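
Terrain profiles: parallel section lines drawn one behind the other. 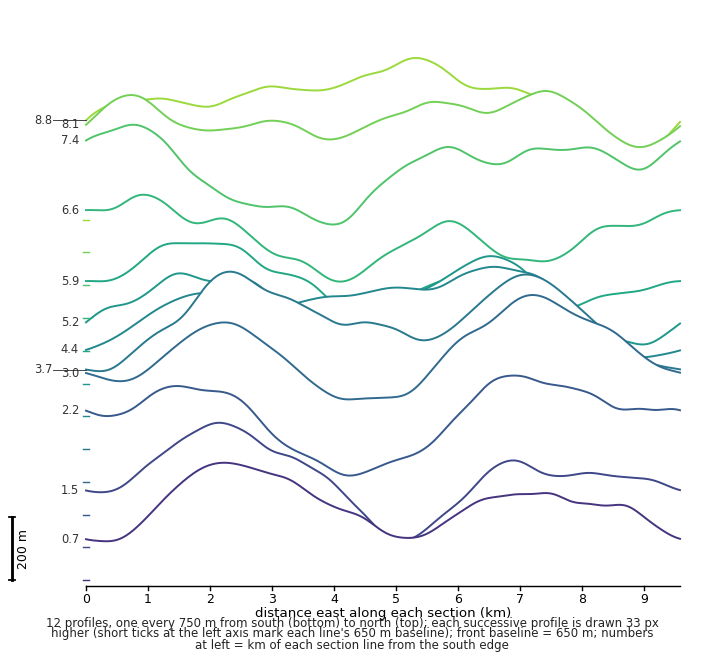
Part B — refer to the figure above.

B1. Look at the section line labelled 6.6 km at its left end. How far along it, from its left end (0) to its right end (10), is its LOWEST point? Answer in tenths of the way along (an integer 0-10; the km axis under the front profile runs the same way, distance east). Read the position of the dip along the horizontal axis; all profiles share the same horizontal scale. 4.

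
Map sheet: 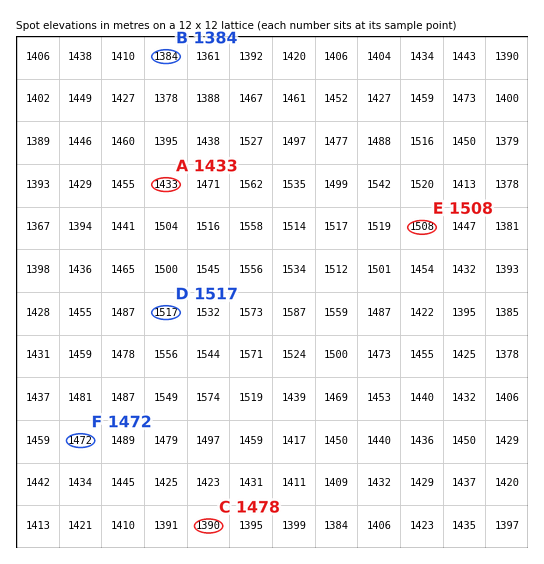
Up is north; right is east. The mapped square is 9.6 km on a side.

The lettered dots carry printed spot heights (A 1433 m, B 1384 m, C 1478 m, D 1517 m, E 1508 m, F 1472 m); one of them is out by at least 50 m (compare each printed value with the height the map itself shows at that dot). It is C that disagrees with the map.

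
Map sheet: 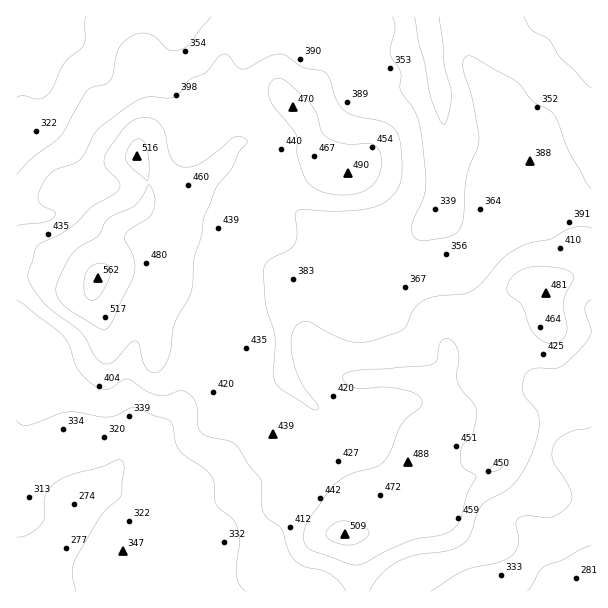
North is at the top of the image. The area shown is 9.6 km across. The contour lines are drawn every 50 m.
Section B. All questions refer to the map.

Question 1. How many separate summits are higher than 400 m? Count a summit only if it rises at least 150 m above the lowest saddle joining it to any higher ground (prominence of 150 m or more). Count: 1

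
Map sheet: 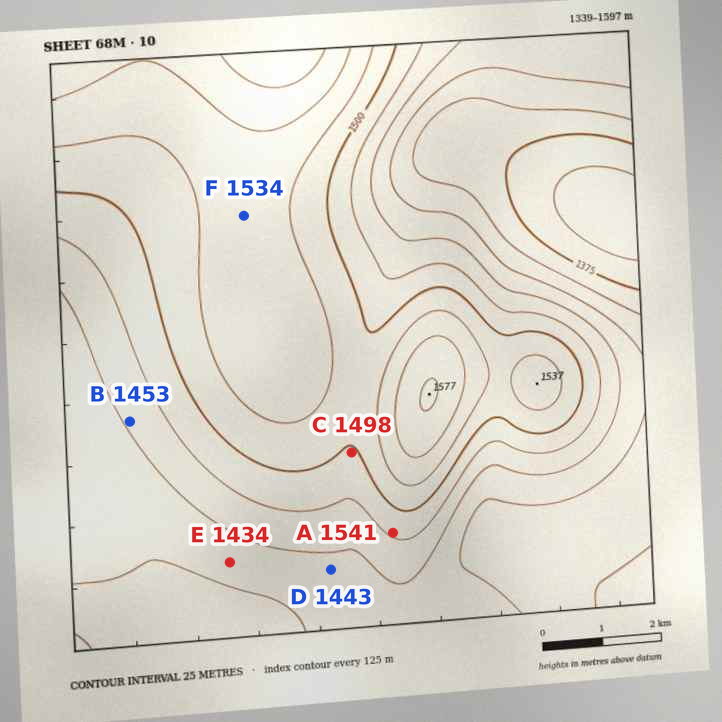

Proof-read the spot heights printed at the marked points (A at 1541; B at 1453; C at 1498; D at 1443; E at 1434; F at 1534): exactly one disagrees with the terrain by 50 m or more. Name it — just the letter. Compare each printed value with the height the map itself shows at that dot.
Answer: A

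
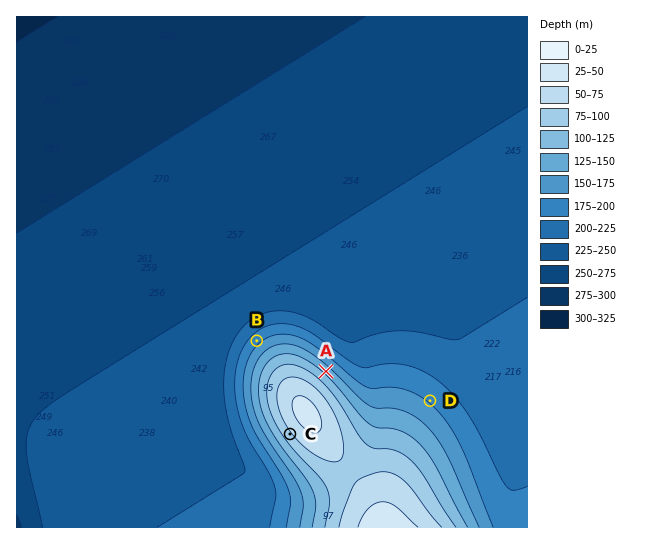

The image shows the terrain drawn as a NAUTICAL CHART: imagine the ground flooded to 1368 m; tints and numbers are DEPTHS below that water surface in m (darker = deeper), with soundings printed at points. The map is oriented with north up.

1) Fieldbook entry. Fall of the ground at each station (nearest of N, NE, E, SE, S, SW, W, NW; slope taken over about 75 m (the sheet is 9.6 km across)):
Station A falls NE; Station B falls NW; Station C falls SW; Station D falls NE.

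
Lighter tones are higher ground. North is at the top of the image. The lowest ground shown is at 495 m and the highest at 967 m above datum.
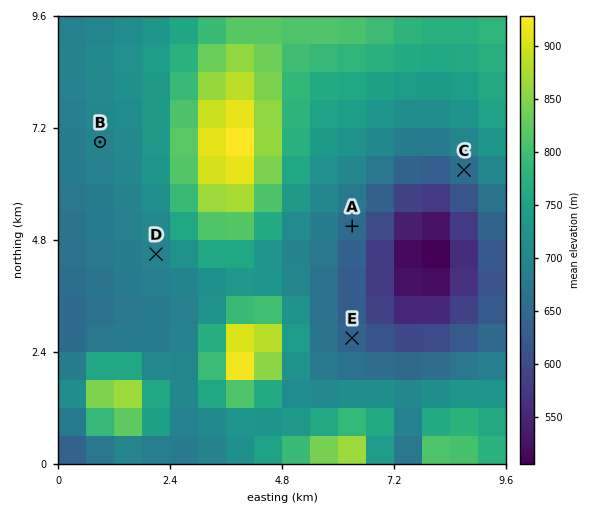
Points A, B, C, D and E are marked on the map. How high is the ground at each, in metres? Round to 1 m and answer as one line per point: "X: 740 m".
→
A: 655 m
B: 696 m
C: 659 m
D: 692 m
E: 640 m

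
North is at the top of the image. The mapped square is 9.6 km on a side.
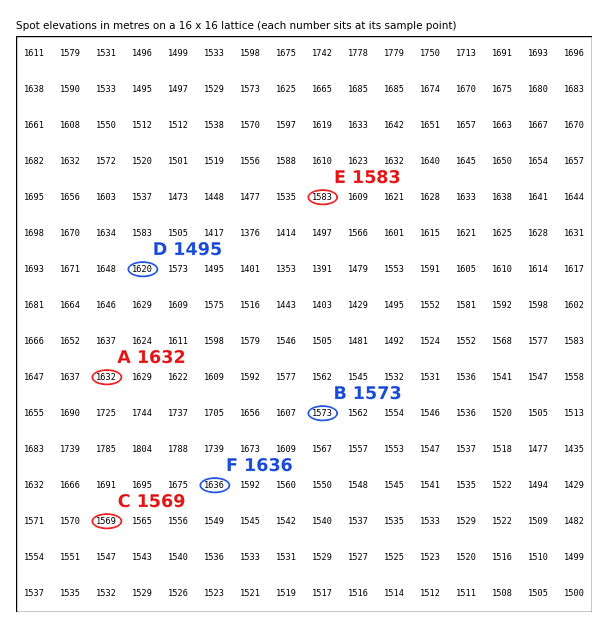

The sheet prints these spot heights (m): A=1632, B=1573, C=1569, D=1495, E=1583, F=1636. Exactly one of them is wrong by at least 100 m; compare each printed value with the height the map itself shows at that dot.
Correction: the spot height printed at D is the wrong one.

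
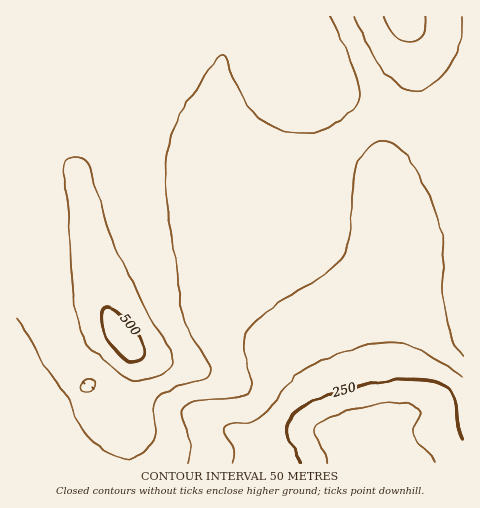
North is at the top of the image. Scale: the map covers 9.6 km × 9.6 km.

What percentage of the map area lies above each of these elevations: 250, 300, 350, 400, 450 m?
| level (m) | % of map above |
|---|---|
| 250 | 94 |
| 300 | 89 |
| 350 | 71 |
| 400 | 40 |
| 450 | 6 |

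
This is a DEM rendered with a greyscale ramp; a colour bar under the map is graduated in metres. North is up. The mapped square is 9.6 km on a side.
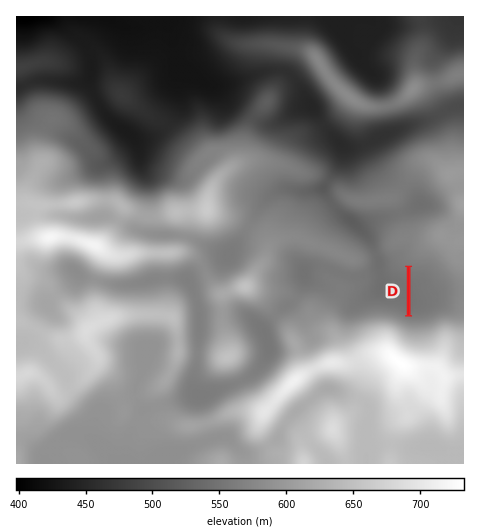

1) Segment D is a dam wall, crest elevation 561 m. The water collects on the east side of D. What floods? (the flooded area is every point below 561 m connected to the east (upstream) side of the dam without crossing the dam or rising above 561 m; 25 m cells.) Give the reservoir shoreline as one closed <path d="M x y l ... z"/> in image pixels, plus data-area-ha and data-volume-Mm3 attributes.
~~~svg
<path d="M413 268l-3 1 0 46 11 1 14-6 6-5 1-15-8-12-8-8-13-2z" data-area-ha="56" data-volume-Mm3="2.63"/>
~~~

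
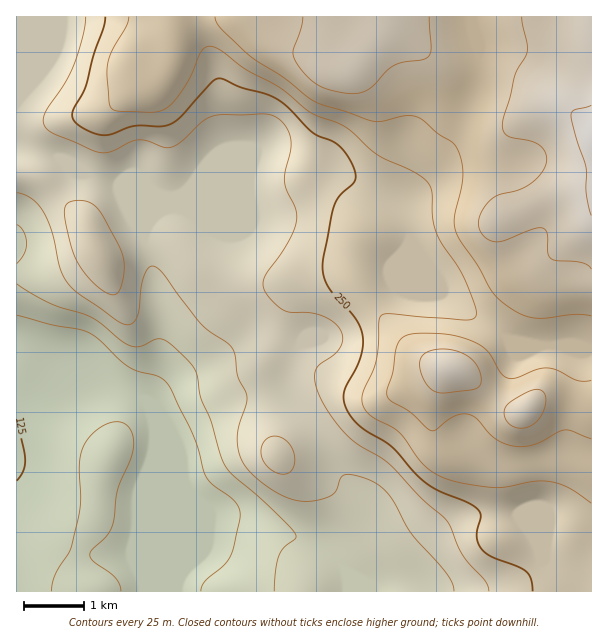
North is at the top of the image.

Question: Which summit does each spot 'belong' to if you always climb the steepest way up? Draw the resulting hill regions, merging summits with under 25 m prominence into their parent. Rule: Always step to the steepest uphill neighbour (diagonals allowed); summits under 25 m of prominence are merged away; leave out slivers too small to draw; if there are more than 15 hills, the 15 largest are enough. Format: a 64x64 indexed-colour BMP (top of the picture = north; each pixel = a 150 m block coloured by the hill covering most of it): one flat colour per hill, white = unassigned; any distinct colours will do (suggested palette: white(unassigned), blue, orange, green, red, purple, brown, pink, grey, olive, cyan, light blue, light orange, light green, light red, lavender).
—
<image width="64" height="64" href="data:image/bmp;base64,Qk12CAAAAAAAAHYAAAAoAAAAQAAAAEAAAAABAAQAAAAAAAAIAAATCwAAEwsAABAAAAAAAAAA////ALR3HwAOf/8ALKAsACgn1gC9Z5QAS1aMAMJ34wB/f38AIr28AM++FwDox64AeLv/AIrfmACWmP8A1bDFABERERERERERERERERERERERERESEREREREREREREREiERERERERERERERERERERERERESIiIREREREREREREiIRERERERERERERERERERERERESIiIhEREREREREREiIhERERERERERERERERERERERESIiIiIREREREREREiIiERERERERERERERERERERERERIiIiIhEREREREREiIiIRERERERERERERERERERERERESIiIiIRERERERESIiIhEREREREREREREREREREREREREiIiIiIRERERESIiIiERERERERERERERERERERERERERIiIiIiERERERIiIiIRERERERERERERERERERERERERESIiIiIiIRERIiIiIhERERERERERERERERERERERERERIiIiIiIiIiIiIiIiERERERERERERERERERERERERERIiIiIiIiIiIiIiIiIRERERERERERERERERERERERERIiIiIiIiIiIiIiIiIhERERERERERERERERERERERERIiIiIiIiIiIiIiIiIiERERERERERERERERERERERERIiIiIiIiIiIiIiIiIiIRERERERERERERERERERERERIiIiIiIiIiIiIiIiIiIhEREREREREREREREREREREREiIiIiIiIiIiIiIiIiIiEREREREREREREREREREREREiIiIiIiIiIiIiIiIiIiIREREREREREREREREREREREiIiIiIiIiIiIiIiIiIiIhEREREREREREhERERERERESIiIiIiIiIiIiIiIiIiIiEREREREREREiIhERERERESIiIiIiIiIiIiIiIiIiIiIREREREREREiIiIhERERESIiIiIiIiIiIiIiIiIiIiIjEREREREREiIiIiIhERESIiIiIiIiIiIiIiIiIiIiIiMxERERERMzIiIiIiIiIiIiIiIiIiIiIiIiIiIiIiIiIzMREREzMzMiIiIiIiIiIiIiIiIiIiIiIiIiIiIiIiIjMzERMzMzMyIiIiIiIiIiIiIiIiIiIiIiIiIiIiIiIiMzMzMzMzMzMiIiIiIiIiIiIiIiIiIiIiIiIiIiIiIiIzMzMzMzMzMyIiIiIiIiIiIiIiIiIiIiIiIiIiIiIiIjMzMzMzMzMzIiIiIiIiIiIiIiIiIiIiIiIiIiIhERERMzMzMzMzMzMiIiIiIiIiIiIiIiIiIiIiIiIiEREREREzMzMzMzMzMyIiIiIiIiIiIiIiIiIiIiIiIiERERERETMzMzMzMzMzIiIiIiIiIiIiIiIiIiIiIiIhERERERERMzMzMzMzMzMiIiIiIiIiIiIiIiIiIiIiIhEREREREREzMzMzMzMzMyIiIiIiIiIiIiIiIiIiIiIRERERERERETMzMzMzMzMyIiIiIiIiIiIiIiIiIiIiIRERERERERERMzMzMzMzMzIiIiIiIiIiIiIiIiIiIiIhEREREREREREzMzMzMzMzMiIiIiIiIiIiIiIiIiIiIhERERERERERETMzMzMzMzMyIiIiIiIiIiIiIiIiESIiERERERERERERMzMzMzMzMzIiIiIiIiIiIiIiIREREiEREREREREREREzMzMzMzMzMiIiIiIiIiIiIRERERERERERERERERERETMzMzMzMzMiIiIiIiIiIiERERERERERERERERERERERMzMzMzMzMxIiIiIiIiIREREREREREREREREREREREREzMzMzMzMxEiIiIiIhERERERERERERERERERERERERETMzMzMzMzEREhERERERERERERERERERERERERERERERMzMzMzMzEREREREREREREREREREREREREREREREREREzMzMzMzMRERERERERERERERERERERERERERERERERETMzMzMzMRERERERERERERERERERERERERERERERERERMzMzMxEREREREREREREREREREREREREREREREREREREzMzMRERERERERERERERERERERERERERERERERERERETMzERERERERERERERERERERERERERERERERERERERERERERERERERERERERERERERERERERERERERERERERERERERERERERERERERERERERERERERERERERERERERERERERERERERERERERERERERERERERERERERERERERERERERERERERERERERERERERERERERERERERERERERERERERERERERERERERERERERERERERERERERERERERERERERERERERERERERERERERERERERERERERERERERERERERERERERERERERERERERERERERERERERERERERERERERERERERERERERERERERERERERERERERERERERERERERERERERERERERERERERERERERERERERERERERERERERERERERERERERERERERERERERERERERERERERERERERERERERERERERERERERERERERERERERERERERERERERERERERERERERERERERERERERERERERERERERERERERERERERERERERERERERERERERERERERERERERERERERERERERERERERERERERERERERERERERERERERERERERERERERERERERERERERERERERERERERERERERERERERERERER"/>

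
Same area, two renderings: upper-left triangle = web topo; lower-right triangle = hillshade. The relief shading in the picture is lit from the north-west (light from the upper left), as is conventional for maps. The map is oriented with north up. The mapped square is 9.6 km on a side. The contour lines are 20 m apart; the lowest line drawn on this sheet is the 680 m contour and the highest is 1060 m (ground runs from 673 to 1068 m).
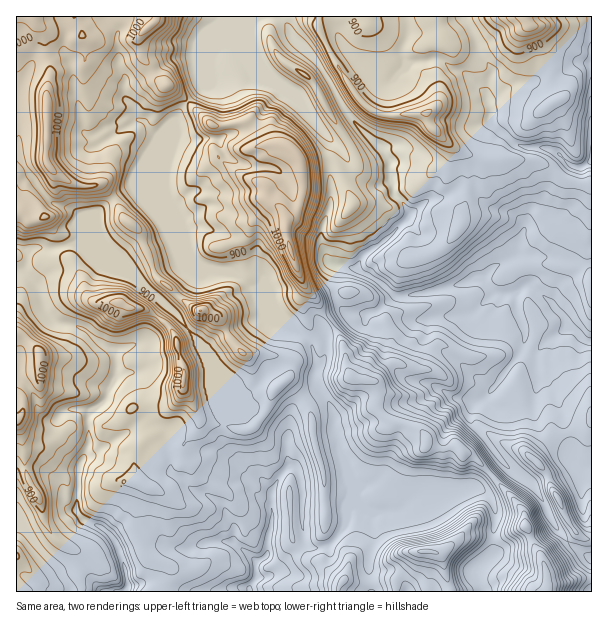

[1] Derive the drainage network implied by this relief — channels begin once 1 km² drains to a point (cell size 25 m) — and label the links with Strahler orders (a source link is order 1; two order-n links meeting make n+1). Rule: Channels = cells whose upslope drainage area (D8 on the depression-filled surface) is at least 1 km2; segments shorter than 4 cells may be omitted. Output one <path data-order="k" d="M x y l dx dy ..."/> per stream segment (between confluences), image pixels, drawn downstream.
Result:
<path data-order="1" d="M476 572l0 6 6 10 0 3"/><path data-order="1" d="M60 570l0 3 9 12 2 6"/><path data-order="3" d="M255 567l0 3 2 2 0 7-6 6 0 6"/><path data-order="1" d="M204 543l5 0 1-1 21 0 3 1"/><path data-order="2" d="M234 543l5 5 6 3 9 9 1 0 0 7"/><path data-order="2" d="M342 524l0 4-3 6-3 3 0 2-6 6-1 0-2 3-16 0-6-6 0-3-2-2 0-9-1-1 0-29 1-1 0-5-1-1 0-8-2-1 0-5-1-1-2-6-1-2-9 0-9 11-5 9 0 3-1 1"/><path data-order="2" d="M272 492l0 35-3 6 0 7-2 2 0 13-1 0-5 5-3 0 0 3-3 4"/><path data-order="1" d="M458 491l-12 1-2 2-19 0-2 1-4 0-8 6-1 0-9 9-11 0-1 2-8 0-1-2-6 0-2-1-18 0-7 7-2 5-3 3"/><path data-order="1" d="M176 476l4 1 14 14 9 1 6 3 3 3 4 2 9 9 0 3 3 6 6 7 0 18"/><path data-order="1" d="M513 471l-13-12 0-1-11-12-3-6-15-17-1-3 0-6 1-1 2-8 3-3"/><path data-order="2" d="M89 417l-2 2 0 3 2 1 0 21-2 2-1 7-5 8-1 12-2 1 0 17-1 1 0 20 9 9 18 7 12 14 3 6 0 3 1 1 3 12 2 2 0 6 1 1 0 6 2 2 0 10"/><path data-order="1" d="M74 410l3-2 12 2 0 7"/><path data-order="2" d="M476 402l6-3 3 0 0-1 6-6 0-2 7-7 0-2 12-15 0-1 9-9 3-6 0-5 3-6 0-9-1-1-2-8-4-7 0-5-2-1 0-12 5-6"/><path data-order="1" d="M224 399l0 26-2 1 0 14 50 49 0 3"/><path data-order="1" d="M453 398l12 0 8 4 3 0"/><path data-order="1" d="M537 366l0-13 2-3 13-14 5-1 3-3 3-2 7 0 2 2 3 0 7 7 3 0"/><path data-order="3" d="M585 339l3 3 3 0"/><path data-order="2" d="M287 318l24 24 1 3 0 5 2 1 0 5 1 1 0 15-1 2 0 7 13 18 6 12 0 5 2 1 0 15 1 2 2 7 3 3 0 3 7 14 0 31-6 12 0 20"/><path data-order="1" d="M368 314l1-2 6 0 3-1 15-15 3 0"/><path data-order="1" d="M474 312l20-19 1 0"/><path data-order="1" d="M276 299l2 6 4 4 5 9"/><path data-order="2" d="M396 296l14 0 1-2 9 0 2-1 6 0 1-2 5 0 1-1 5 0 1-2 5 0 1-1 11-2 1-1 3 0 6-3 12 0 6 3"/><path data-order="2" d="M495 293l5 0 1 1 8 0 1-1 5 0 6-3"/><path data-order="3" d="M521 290l4-5 3 2 5 0 15 13 1 0 3 3 0 2 12 12 0 1 21 21"/><path data-order="2" d="M486 284l9 9"/><path data-order="2" d="M359 269l4 4 6 2 5 4 9 5 10 10 3 2"/><path data-order="2" d="M71 245l-12 1-2 2-6 0-1 1-6 0-2-1-10 0-5 6 0 7-3 6 0 5 2 3 12 12 1 6 2 1 0 5 1 1 2 8 6 7 0 2 6 6 4 0 2 1 9 0 1 2 8 1 6 3 10 11 15 7 5 5 0 24-3 6-5 4 0 8-3 6-16 16"/><path data-order="1" d="M92 245l-21 0"/><path data-order="1" d="M321 243l3 6 2 8 4 6 3 1 5 0 1 2 18 1 2 2"/><path data-order="1" d="M524 230l-2 6-1 1 0 5-2 1 0 9-6 6-18 8-10 10 0 5 1 3"/><path data-order="2" d="M170 156l0 35 1 1 0 5 5 9 4 4 6 12 0 5 3 4 0 6 2 2 0 4 1 2 0 6 2 3 12 12 7 3 5 4 6 3 6 0 1 2 6 0 2 1 3 0 7 8 6 3 5 4 4 2 23 22"/><path data-order="1" d="M18 140l0 3 3 4 0 8 2 1 1 9 3 6 5 5 0 1 3 3 3 6 4 5 0 1 12 12 3 0 6 3 5 0 3 2 7 7 0 21-7 8"/><path data-order="1" d="M218 138l-21 0-2 2-16 0-6 6-3 6 0 4"/><path data-order="2" d="M140 120l3 0 13 15 0 2 5 4 3 8 6 7"/><path data-order="1" d="M80 114l3 6 0 11 4 4 6 0 6-3 5-4 9-2 10-9 11 0 6 3"/><path data-order="2" d="M488 98l0 4 3 6 0 15 7 8 3 0 14 13 3 0 6 3 21 0 1 2 3 0 9 4 12 12 3 2 11 0 4-5 3 0"/><path data-order="1" d="M125 96l0 2 9 9 0 6 6 7"/><path data-order="1" d="M591 87l0 75"/><path data-order="1" d="M287 86l-20-20-3-7-4-5-5-9 0-19 2-3"/><path data-order="1" d="M389 83l1 0 6-6 2 0 4-5 2 0 10-10 11 0 6-3 7 0 6 3 8 7 9 2 27 27"/><path data-order="1" d="M488 83l0 15"/><path data-order="1" d="M218 53l4-5 11-4 4-5 5-1 15-15"/><path data-order="2" d="M257 23l7-6"/><path data-order="1" d="M260 17l4 0"/><path data-order="2" d="M264 17l15 0 9 9 2 6 1 1 0 5 30 30 0 1 6 8 2 4 3 3 9 20 3 3 3 6 4 4 0 2 26 25 1 0 0 2 6 6 0 1 5 6 0 5 1 1-1 2 0 3 1 1 0 12 3 3 0 6 9 9 3 6 5 5 0 4-23 23-1 0-8 7-4 2-12 9-3 6 0 6"/>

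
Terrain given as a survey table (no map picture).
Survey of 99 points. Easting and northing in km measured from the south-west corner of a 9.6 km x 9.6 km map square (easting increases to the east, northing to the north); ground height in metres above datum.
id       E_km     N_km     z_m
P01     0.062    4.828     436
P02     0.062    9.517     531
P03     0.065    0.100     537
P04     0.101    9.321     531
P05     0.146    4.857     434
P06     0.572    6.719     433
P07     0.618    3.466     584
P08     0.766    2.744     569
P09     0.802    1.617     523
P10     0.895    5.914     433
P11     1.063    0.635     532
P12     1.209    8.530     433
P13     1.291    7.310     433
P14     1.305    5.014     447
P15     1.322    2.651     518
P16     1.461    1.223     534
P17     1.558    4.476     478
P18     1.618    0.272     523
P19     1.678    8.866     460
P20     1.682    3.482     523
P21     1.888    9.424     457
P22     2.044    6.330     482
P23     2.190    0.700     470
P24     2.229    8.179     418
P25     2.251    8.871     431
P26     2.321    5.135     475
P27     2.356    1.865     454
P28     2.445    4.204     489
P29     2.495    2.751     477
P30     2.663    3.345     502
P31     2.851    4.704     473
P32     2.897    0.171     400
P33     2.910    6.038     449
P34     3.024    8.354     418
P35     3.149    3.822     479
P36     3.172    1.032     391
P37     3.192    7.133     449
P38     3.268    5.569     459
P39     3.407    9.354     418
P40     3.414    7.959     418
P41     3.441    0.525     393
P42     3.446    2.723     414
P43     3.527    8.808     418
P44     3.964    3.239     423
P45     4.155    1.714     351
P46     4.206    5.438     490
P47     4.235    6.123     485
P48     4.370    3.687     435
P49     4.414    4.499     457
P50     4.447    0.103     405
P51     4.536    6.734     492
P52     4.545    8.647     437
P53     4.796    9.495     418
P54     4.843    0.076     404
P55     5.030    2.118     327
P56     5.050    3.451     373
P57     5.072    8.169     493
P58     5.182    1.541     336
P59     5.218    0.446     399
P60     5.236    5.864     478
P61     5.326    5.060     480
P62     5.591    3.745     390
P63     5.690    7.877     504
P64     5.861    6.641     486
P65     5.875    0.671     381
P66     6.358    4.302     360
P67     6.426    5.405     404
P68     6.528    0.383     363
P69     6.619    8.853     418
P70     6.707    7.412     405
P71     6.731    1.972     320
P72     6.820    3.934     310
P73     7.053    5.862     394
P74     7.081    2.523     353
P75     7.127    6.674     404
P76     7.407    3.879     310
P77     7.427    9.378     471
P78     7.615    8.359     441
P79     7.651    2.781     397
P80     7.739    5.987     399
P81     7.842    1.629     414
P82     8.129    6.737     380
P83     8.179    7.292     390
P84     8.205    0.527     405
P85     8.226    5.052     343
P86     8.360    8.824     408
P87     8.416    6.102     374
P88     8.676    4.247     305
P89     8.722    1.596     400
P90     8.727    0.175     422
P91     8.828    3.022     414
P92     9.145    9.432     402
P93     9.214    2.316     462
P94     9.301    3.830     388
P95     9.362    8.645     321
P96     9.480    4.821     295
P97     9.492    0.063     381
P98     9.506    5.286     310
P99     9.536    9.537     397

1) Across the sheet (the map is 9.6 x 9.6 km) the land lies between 285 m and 590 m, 425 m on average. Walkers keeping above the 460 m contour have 25.9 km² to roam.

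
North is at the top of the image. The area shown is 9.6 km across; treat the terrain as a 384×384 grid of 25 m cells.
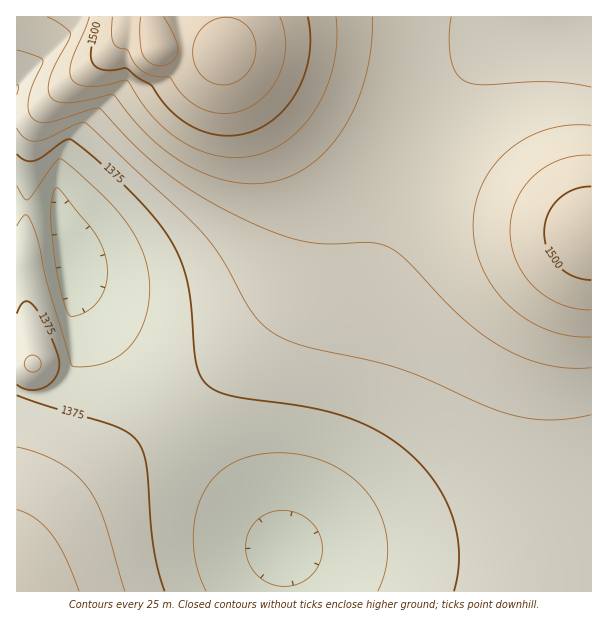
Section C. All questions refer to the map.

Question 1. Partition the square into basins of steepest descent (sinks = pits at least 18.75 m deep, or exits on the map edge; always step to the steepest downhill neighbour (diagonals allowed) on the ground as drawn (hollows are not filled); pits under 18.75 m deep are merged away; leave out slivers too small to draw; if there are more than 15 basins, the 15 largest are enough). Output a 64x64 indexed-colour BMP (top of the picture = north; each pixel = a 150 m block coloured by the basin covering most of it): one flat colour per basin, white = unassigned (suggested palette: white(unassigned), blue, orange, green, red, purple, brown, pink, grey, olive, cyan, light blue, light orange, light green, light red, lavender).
<image width="64" height="64" href="data:image/bmp;base64,Qk12CAAAAAAAAHYAAAAoAAAAQAAAAEAAAAABAAQAAAAAAAAIAAATCwAAEwsAABAAAAAAAAAA////ALR3HwAOf/8ALKAsACgn1gC9Z5QAS1aMAMJ34wB/f38AIr28AM++FwDox64AeLv/AIrfmACWmP8A1bDFABERERERERERERERERERERERERERERERERERERERIiIiEREREREREREREREREREREREREREREREREREREREiIiIRERERERERERERERERERERERERERERERERERERESIiIhERERERERERERERERERERERERERERERERERERERIiIiEREREREREREREREREREREREREREREREREREREREiIiIhERERERERERERERERERERERERERERERERERERESIiIiIREREREREREREREREREREREREREREREREREREREiIiIiERERERERERERERERERERERERERERERERERERESIiIiIhERERERERERERERERERERERERERERERERERERIiIiIiIREREREREREREREREREREREREREREREREREREiIiIiIiEREREREREREREREREREREREREREREREREREiIiIiIiIhERERERERERERERERERERERERERERERERESIiIiIiIiIRERERERERERERERERERERERERERERERERIiIiIiIiIiEREREREREREREREREREREREREREREREREiIiIiIiIiIiERERERERERERERERERERERERERERERESIiIiIiIiIiIhERERERERERERERERERERERERERERERIiIiIiIiIiIiIREREREREREREREREREREREREREREREiIiIiIiIiIiIiERERERERERERERERERERERERERERESIiIiIiIiIiIiIhERERERERERERERERERERERERERERIiIiIiIiIiIiIiIhEREREREREREREREREREREREREREiIiIiIiIiIiIiIiIRERERERERERERERERERERERERESIiIiIiIiIiIiIiIiEREREREREREREREREREREREREREiIiIiIiIiIiIiIiIhERERERERERERERERERERERERESIiIiIiIiIiIiIiIiIRERERERERERERERERERERERERIiIiIiIiIiIiIiIiIiEREREREREREREREREREREREREiIiIiIiIiIiIiIiIiIhERERERERERERERERERERERESIiIiIiIiIiIiIiIiIiIhERERERERERERERERERERERIiIiIiIiIiIiIiIiIiIiIRERERERERERERERERERERESIiIiIiIiIiIiIiIiIiIhERERERERERERERERERERERIiIiIiIiIiIiIiIiIiIiIREREREREREREREREREREREiIiIiIiIiIiIiIiIiIiIiERERERERERERERERERERERIiIiIiIiIiIiIiIiIiIiIhEREREREREREREREREREREiIiIiIiIiIiIiIiIiIiIiIRERERERERERERERERERESIiIiIiIiIiIiIiIiIiIiIiEREREREREREREREREREREiIiIiIiIiIiIiIiIiIiIiIRERERERERERERERERERESIiIiIiIiIiIiIiIiIiIiIiERERERERERERERERERERIiIiIiIiIiIiIiIiIiIiIiIRERERERERERERERERERESIiIiIiIiIiIiIiIiIiIiIhERERERERERERERERERERIiIiIiIiIiIiIiIiIiIiIiIRERERERERERERERERERESIiIiIiIiIiIiIiIiIiIiIhERERERERERERERERERERIiIiIiIiIiIiIiIiIiIiIiERERERERERERERERERETMiIiIiIiIiIiIiIiIiIiIiIREREREREREREREREREzMyIiIiIiIiIiIiIiIiIiIiIhERERERERERERERETMzMzIiIiIiIiIiIiIiIiIiIiIhEREREREREREREREzMzMzMiIiIiIiIiIiIiIiIiIiIiERERERERERERETMzMzMzMyIiIiIiIiIiIiIiIiIiIiEREREREREREREzMzMzMzMzIiIiIiIiIiIiIiIiIiIiIRERERERERERMzMzMzMzMzMiIiIiIiIiIiIiIiIiIiIREREREREREzMzMzMzMzMzMyIiIiIiIiIiIiIiIiIiIhERERERERMzMzMzMzMzMzMzIiIiIiIiIiIiIiIiIiIhERERERETMzMzMzMzMzMzMzMiIiIiIiIiIiIiIiIiIiERERERETMzMzMzMzMzMzMzMyIiIiIiIiIiIiIiIiIiEREREREzMzMzMzMzMzMzMzMzIiIiIiIiIiIiIiIiIiERERERMzMzMzMzMzMzMzMzMzMiIiIiIiIiIiIiIiIiIRERETMzMzMzMzMzMzMzMzMzMyIiIiIiIiIiIiIiIiIRERETMzMzMzMzMzMzMzMzMzMzIiIiIiIiIiIiIiIiIhEREzMzMzMzMzMzMzMzMzMzMzMiIiIiIiIiIiIiIiIhERMzMzMzMzMzMzMzMzMzMzMzMyIiIiIiIiIiIiIiIhETMzMzMzMzMzMzMzMzMzMzMzMzIiIiIiIiIiIiIiIiETMzMzMzMzMzMzMzMzMzMzMzMzMiIiIiIiIiIiIiIiEzMzMzMzMzMzMzMzMzMzMzMzMzMyIiIiIiIiIiIiIiIzMzMzMzMzMzMzMzMzMzMzMzMzMzIiIiIiIiIiIiIiIjMzMzMzMzMzMzMzMzMzMzMzMzMzMiIiIiIiIiIiIiIiMzMzMzMzMzMzMzMzMzMzMzMzMzMyIiIiIiIiIiIiIiIzMzMzMzMzMzMzMzMzMzMzMzMzMz"/>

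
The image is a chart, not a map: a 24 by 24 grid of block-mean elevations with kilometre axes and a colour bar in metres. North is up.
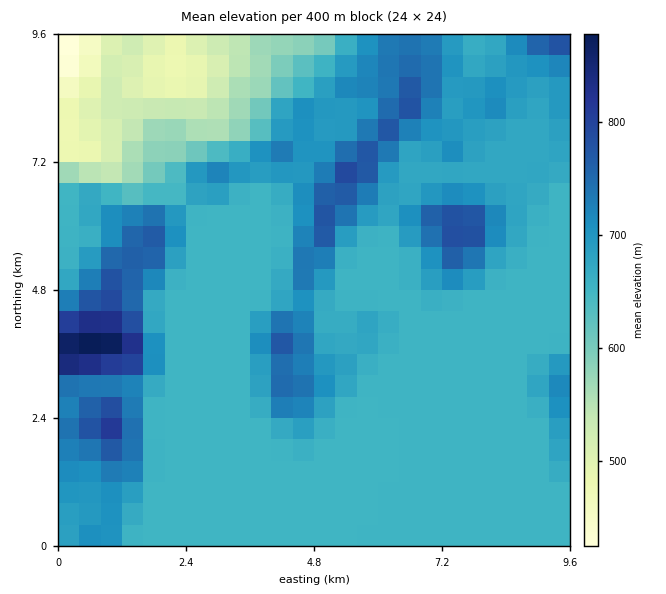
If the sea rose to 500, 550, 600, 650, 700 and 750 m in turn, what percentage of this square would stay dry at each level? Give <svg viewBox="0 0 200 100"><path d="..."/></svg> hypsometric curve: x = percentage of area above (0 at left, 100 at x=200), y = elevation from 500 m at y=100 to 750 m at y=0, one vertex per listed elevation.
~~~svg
<svg viewBox="0 0 200 100"><path d="M193 100l-7-20-8-20-4-20-125-20-30-20"/></svg>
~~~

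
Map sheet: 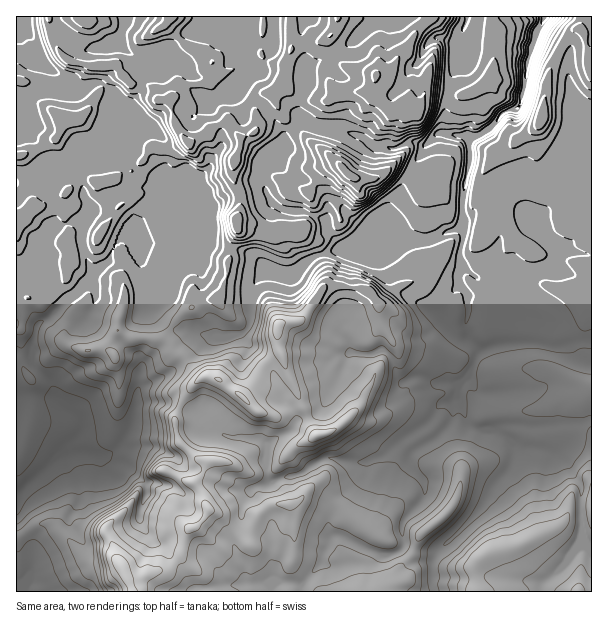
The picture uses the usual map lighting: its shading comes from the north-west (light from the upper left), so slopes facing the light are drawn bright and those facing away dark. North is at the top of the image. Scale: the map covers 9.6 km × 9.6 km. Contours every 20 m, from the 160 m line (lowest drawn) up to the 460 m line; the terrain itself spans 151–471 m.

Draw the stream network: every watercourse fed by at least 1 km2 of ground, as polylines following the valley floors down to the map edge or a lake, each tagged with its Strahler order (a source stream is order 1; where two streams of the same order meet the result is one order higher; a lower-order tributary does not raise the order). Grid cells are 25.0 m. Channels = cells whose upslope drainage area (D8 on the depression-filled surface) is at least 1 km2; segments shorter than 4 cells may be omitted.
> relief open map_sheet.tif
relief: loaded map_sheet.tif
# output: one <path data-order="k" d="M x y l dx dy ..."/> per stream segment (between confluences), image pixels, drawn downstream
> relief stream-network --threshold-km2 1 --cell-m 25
<path data-order="1" d="M243 584l21 0 2-2 28 0 2 2 7 0 5-5 0-1 13-14 2-3 0-6 3-6 3-3 0-4 1-3 3-3 8 0 25 13 3 0 9 5 17 0 3-2 6-6 0-9-2-1 0-12 6-8 0-1 12-12 0-2 5-6 0-10-3-6-12-14-2-9 2 0 0-3 3-3 24-13 12-12 3-6 0-18"/><path data-order="1" d="M561 564l9-9 0-1 11-15 0-54-9-11-2-6-15-15-6-1-1-2-5 0-1-1-18 0-5-3-4 0-8-8"/><path data-order="1" d="M450 540l27-27 0-1 6-6 2-5 3-3 4-10 17-18 3-6 0-5 1-1 0-12-6-6 0-2"/><path data-order="1" d="M140 518l1-12 5-9 0-14-20-19-6-2-1-1-6 0-3-3-8 0-6-3"/><path data-order="1" d="M270 483l2 0 3-3"/><path data-order="2" d="M275 480l3 0 6-3 6 0 1-1 9-2 3-1 6-6 18-9 5 0 1 1 9 0 2 2 10 0 2 1 10 0 5-3 12-3 9-9 1 0 5-4 1 0 6-6 5-2 3-3 10-6 11-10 4-9 3-3 8 0 3-3"/><path data-order="2" d="M96 455l-9-2-1-1-24 0"/><path data-order="3" d="M62 452l0 1-11 11-1 0-21 19-2 0-9 9-1 0"/><path data-order="2" d="M507 438l-3-3-7-3-3-3-17 0-6-3-4-4 0-3-2-2-3-12-3-4 0-6"/><path data-order="1" d="M221 434l6 3 4 0 2 1 16 0 2 2 9 0 3 1 4 6 0 27 5 6 3 0"/><path data-order="2" d="M452 401l7-6"/><path data-order="3" d="M459 395l0-5 2-3 10-12"/><path data-order="1" d="M138 393l-1 2 0 12-2 1-1 12-2 2 0 3-4 9-5 4-1 5-11 10-3 2-12 0"/><path data-order="1" d="M473 384l-3-3 1-6"/><path data-order="3" d="M471 375l0-4 2-3"/><path data-order="3" d="M473 368l0-3 6-12 0-5-2-1"/><path data-order="2" d="M353 353l3 0 1 1 30-1 3 3 3 6 3 12 8 7 3 0 9-4 6 0 12 6 19 0 2-2 6-1 12-12"/><path data-order="3" d="M477 347l-9-9 0-3-1-2 0-6-2-1 0-3 2-2 0-4 1-2 0-16-1-2 0-4-3-3 0-2-3-1 0-3"/><path data-order="1" d="M510 342l-4 0-2 2-7 0-2 1-3 0-6 3-6 0-3-1"/><path data-order="1" d="M236 333l7 0 6-6 0-3 2-1 0-30 1-2 2-6 13-13 9 0 2 1 4 0 3 2 6-3 11-11 9-4 3 0 1-2 6 0 6-3 12-1 6-3"/><path data-order="1" d="M450 297l11-13"/><path data-order="3" d="M461 284l0-21"/><path data-order="1" d="M29 276l-8 0-1-1-3 0"/><path data-order="3" d="M90 276l-4 6 0 2-11 10-6 3-22 23-9 4-2 3 0 5-1 1 0 5-2 1 0 9 2 2 0 16 1 3 15 15 2 3 0 6 4 5 0 1 12 12 8 3 4 6 0 11-1 3-18 18"/><path data-order="3" d="M461 263l0-17 3-6-2-16"/><path data-order="2" d="M557 252l0 3-5 9-3 3-9 2-1 1-14 0-1 2-6 0-3 3-2 7-3 3-7 0-2-1-15 0-7-6-5-2-6-6-1 0 0-1-6-6"/><path data-order="2" d="M114 248l-3 4-1 8-9 9-6 3-5 4"/><path data-order="2" d="M345 248l12-3 3-2 8-7 3 0 1-2 21 0 2 2 3 0 6 3 4 0 2 1 19 0 15-7 12-3 6-6"/><path data-order="1" d="M176 243l-56 0-6 5"/><path data-order="1" d="M117 237l-1 6-2 2 0 3"/><path data-order="1" d="M542 234l0 2 15 15 0 1"/><path data-order="3" d="M462 224l0-24 2-2 0-10 1-2 0-6 2-1 1-12 2-2 0-22 7-8"/><path data-order="2" d="M81 176l0 9 2 1 0 6 6 12 0 3-6 11 0 30 1 1 3 12 5 8 0 4-2 3"/><path data-order="1" d="M263 173l0 10 1 2 0 3 8 13 6 6 12 6 19 0 5 3 3 0 6 3 4 6 0 5 2 3 15 15 1 0"/><path data-order="1" d="M89 167l-6 6-2 3"/><path data-order="3" d="M477 135l3 0 5-4 1 0 5-5 1 0 5-4 0-2 6-7 6-3 6 0 6-6 0-5 1-1 0-5 2-1 0-5 1-1 2-23 1-1 0-3 3-6 0-6 5-9 0-6 6-8 1-3 0-4"/><path data-order="1" d="M587 135l-2 2 0 37-1 2 0 10-2 2 0 6-1 1 0 5-2 1 0 32-1 3-15 15-5 0-1 1"/><path data-order="1" d="M299 114l6 6 1 0 6 6 3 2 8 0 1 1 15 0 6 3 5 0 1 2 12 3 11 9 3 0 1 1 8-1 4 3 6 0 11-6 12 0 1 1 6 0 11-10 16 0 2 1 22 0"/><path data-order="1" d="M251 77l4-5 0-9-9-9 2-6 1-1 0-5 2-1 0-24"/><path data-order="1" d="M135 56l-6-3-3-3-4-2-2-3 0-12 5-7 0-9 1 0"/><path data-order="1" d="M459 39l2-1 0-5 4-7 2-9"/>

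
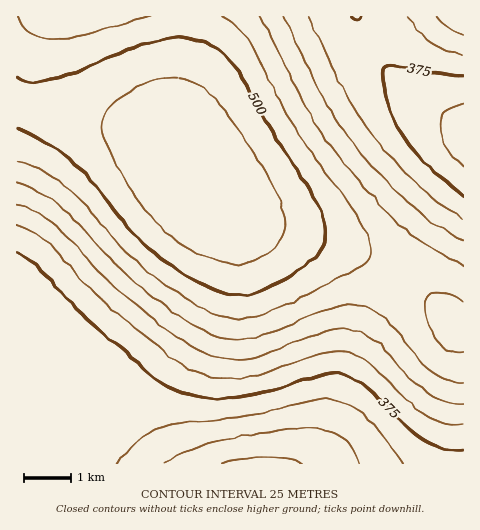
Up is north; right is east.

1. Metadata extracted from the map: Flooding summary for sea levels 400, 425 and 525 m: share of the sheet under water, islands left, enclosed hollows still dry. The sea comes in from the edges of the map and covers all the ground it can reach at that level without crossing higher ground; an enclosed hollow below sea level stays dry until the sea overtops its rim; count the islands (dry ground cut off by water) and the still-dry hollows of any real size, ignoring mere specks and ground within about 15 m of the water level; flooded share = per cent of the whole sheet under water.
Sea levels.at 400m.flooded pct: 35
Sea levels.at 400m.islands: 0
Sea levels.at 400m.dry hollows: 0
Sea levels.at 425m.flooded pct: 44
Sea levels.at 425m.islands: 0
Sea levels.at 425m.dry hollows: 0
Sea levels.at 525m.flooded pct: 89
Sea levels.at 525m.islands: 1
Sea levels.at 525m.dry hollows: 0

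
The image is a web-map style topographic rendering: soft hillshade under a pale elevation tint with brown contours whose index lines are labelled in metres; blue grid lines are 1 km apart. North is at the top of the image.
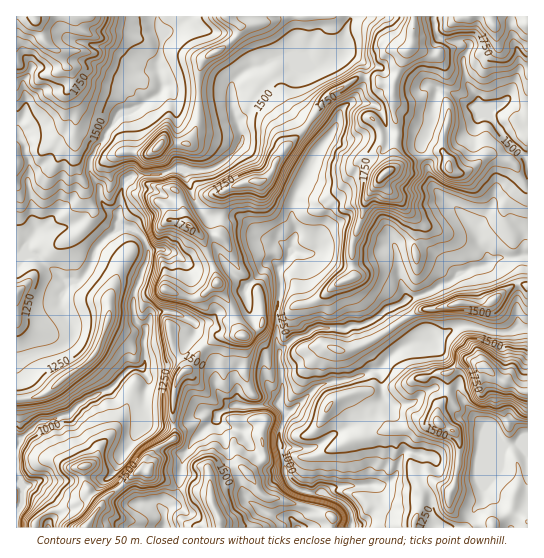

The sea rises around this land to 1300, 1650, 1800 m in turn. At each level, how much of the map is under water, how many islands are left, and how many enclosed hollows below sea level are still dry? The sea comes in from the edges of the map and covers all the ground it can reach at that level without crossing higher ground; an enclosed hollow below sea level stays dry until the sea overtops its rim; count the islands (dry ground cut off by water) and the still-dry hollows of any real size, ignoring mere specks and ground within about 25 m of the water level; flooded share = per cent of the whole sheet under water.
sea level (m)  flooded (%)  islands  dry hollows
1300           28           1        0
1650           85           4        0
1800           95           3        0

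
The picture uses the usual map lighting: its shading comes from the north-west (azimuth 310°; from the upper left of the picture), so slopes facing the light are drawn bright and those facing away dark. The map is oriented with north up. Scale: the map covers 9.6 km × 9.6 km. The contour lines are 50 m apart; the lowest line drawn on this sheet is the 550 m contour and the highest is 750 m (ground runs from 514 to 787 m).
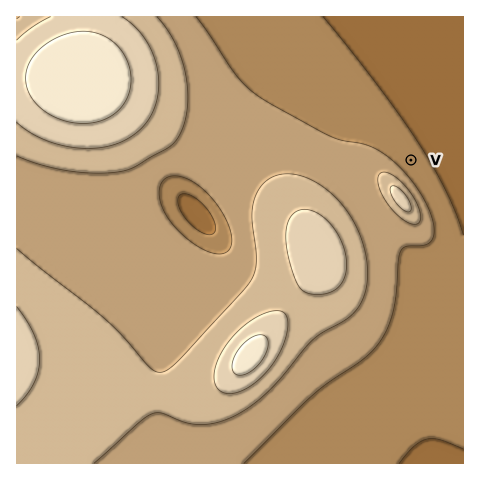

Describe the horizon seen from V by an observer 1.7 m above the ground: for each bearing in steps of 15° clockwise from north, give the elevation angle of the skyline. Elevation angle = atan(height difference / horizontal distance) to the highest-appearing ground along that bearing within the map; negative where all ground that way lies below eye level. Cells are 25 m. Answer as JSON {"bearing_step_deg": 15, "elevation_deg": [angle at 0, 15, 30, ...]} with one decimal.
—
{"bearing_step_deg": 15, "elevation_deg": [-0.8, -1.0, -1.3, -1.7, -1.9, -2.0, -2.0, -1.8, -1.5, -0.9, 0.3, 2.7, 7.7, 11.2, 11.4, 10.0, 8.2, 6.3, 4.4, 2.7, 1.3, 0.2, -0.3, -0.6]}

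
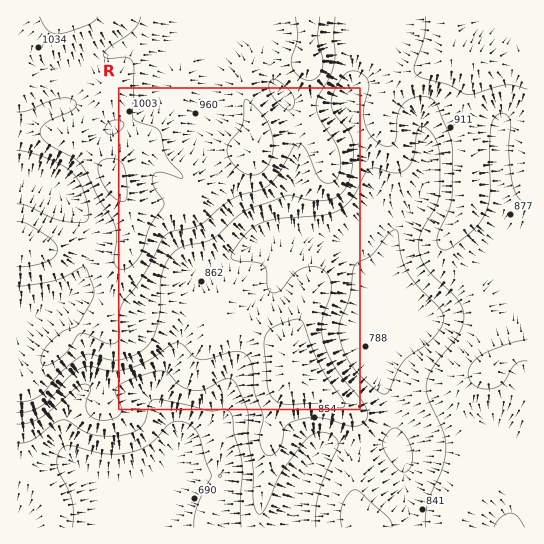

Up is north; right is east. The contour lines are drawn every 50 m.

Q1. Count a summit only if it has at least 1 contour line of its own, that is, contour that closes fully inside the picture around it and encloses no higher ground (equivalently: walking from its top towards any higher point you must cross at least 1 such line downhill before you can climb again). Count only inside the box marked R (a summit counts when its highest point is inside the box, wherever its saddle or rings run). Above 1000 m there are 1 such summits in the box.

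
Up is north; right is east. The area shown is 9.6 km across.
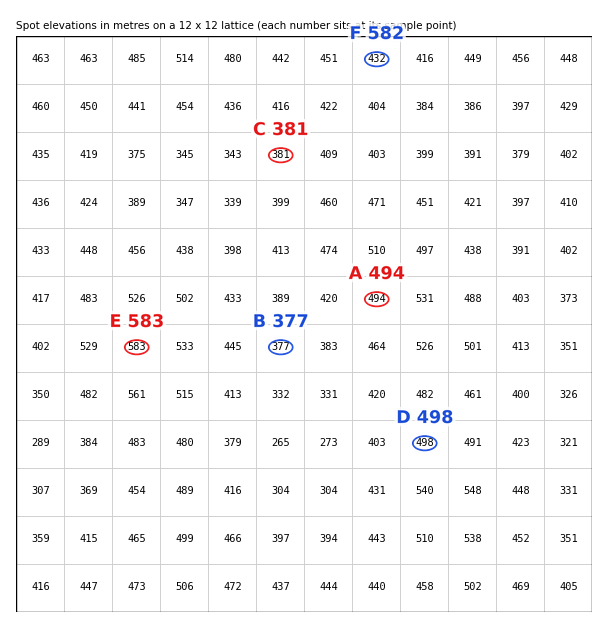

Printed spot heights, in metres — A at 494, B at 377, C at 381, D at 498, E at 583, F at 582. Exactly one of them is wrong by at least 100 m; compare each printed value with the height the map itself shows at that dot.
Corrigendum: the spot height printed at F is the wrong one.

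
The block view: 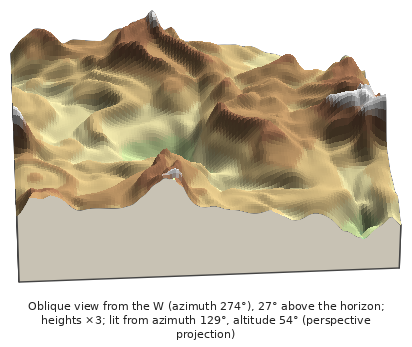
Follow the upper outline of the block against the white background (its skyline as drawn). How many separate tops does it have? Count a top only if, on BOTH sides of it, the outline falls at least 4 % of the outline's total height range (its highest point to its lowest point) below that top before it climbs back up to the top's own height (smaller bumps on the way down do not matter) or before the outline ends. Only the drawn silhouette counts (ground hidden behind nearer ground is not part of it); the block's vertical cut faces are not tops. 3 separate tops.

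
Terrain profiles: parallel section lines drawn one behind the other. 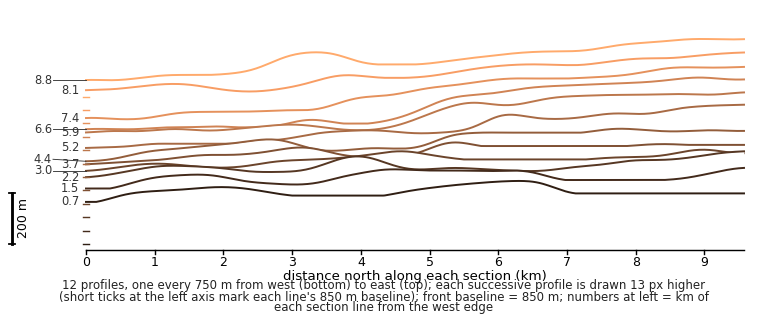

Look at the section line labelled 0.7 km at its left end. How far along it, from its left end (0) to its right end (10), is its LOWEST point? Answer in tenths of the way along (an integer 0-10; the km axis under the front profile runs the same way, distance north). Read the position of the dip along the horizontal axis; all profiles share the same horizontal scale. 0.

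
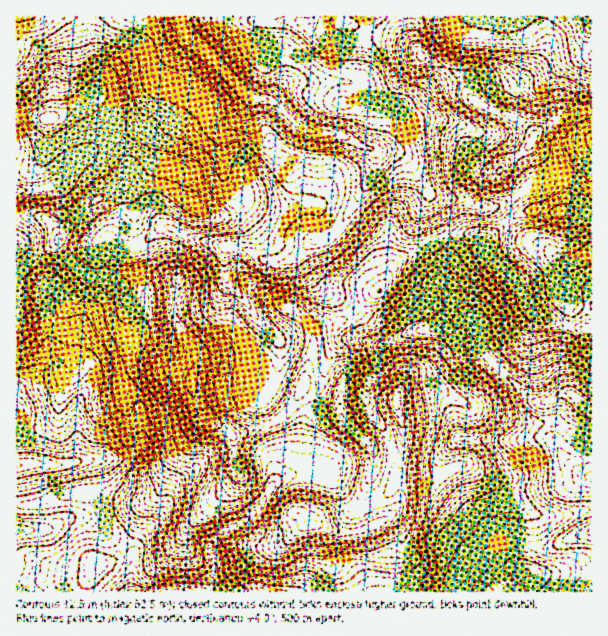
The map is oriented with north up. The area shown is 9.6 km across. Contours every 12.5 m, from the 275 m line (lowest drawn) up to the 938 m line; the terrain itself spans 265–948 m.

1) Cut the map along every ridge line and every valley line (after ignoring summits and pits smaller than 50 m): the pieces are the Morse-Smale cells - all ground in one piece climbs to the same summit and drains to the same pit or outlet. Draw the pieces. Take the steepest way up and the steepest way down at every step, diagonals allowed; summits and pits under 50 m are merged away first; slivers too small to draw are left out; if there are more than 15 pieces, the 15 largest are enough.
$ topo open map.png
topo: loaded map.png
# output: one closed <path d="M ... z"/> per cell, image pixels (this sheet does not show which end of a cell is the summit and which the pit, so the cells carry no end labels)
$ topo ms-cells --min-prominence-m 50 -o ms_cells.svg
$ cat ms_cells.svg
<path d="M368 16l-186 0-1 7 5 12 25 22-17 18-2 6-4 20-22 31-4 11-4 34-2 9 0 23 8 16-23 19-15 2-15-8-7 0-7 10 1 30 16 0 11 6 21-7 19 0 13 4-3 13 0 26 21 36 0 9-4 13 2 21 6 15 6 6 13 6 14 10 46-16 11-12 11-16 12-42 0-17 7-5 24-8 7-4 15-18 16-10 10-22 7-7 40-20-12-26 1-21-14-21-5-10-11-9-27-2-17-9 8-9 6-16-2-21-5-8-7-4 6-14 1-24 7-22z"/><path d="M165 277l-19 0-21 7-11-6-17 1-1 24-16 23-6 18 4 10 12 9 2 8-2 15-11 15-3 10 2 47-3 4-7 2-50 0-2 3 1 39 25-2 33-11 29 0 34 11 12-4 13-12 11-26 28-42-10-33 4-31-21-36 0-26 3-13z"/><path d="M410 16l-42 1-1 12-5 7-2 33-6 14 5 2 7 10 2 21-6 16-8 9 17 9 21 1 12 5 28 40 33 3 18 9 18-3 26-17 13-4 18-10-4-7-22-20-2-4 4-9-13-13-44-18-5-4-3-18-5-5-38-16-6-6-8-15z"/><path d="M302 388l-12 20-11 12-45 16-31-20-7 15-22 31-11 26-21 21-10 27-22 26-14 2-8 15 0 12 116-1 6-5 4-13 0-12-3-6 0-9 3-5 11-10 27-14 14-19 6-12 6-5 12-5 8-10 6-45 12-21-2-3z"/><path d="M470 318l-29 10-33 4-24 12-5 6-1 18-10 15-2 18 4 12 16 19 5 15 4 3 8-6-5 32 3 2 34 0 3-2 0-11 2-6 10-12 9-8 60 1 12-2 15 0 8 4 10-17 9-11 10-7-11-13-5-2-24 11-13-5-44-42-5-8-1-22-4-6z"/><path d="M591 16l-180 0-1 17 5 14 8 11 41 18 5 5 0 9 4 10 19 10 24 8 18 18 3-4 29-18 26-4z"/><path d="M57 241l-7 7-18 11-16 16 1 191 13-3 38 1 8-3 0-50 3-10 9-12 4-14-2-12-12-9-4-10 6-18 16-23 1-24-10-2-7-6-16-16-6-9z"/><path d="M188 37l-28 29-4 24-14 32-10 10-16 8 11 21 0 7-5 12-29 22-34 36-5-11-9-9-10-2-19 0 1 58 15-15 18-11 7-7 1 5 6 9 16 16 7 6 9 1 1-30 7-10 7 0 15 8 11 0 7-4 20-17-8-16 0-23 2-9 4-34 4-11 22-31 4-20 2-6 17-18z"/><path d="M575 326l-6 0-3 4-4 21 0 21 4 18 17 17-10 7-9 11-8 12 0 6-10-5-15 0-12 2-60-1-9 8-10 12-2 6 0 11 18-10 11-2 7 5 27 29 29 14 25 5 37-8 0-179z"/><path d="M465 234l-10 0-16 5 5 13-4 24 4 14 24 28 6 1 4 4 3 9 0 16 5 8 44 42 13 5 18-9 5 0 2-2-6-20 0-21 6-25-32-12-8-9-11-23-29-25-6-15z"/><path d="M315 472l-19 2-20 7-24 35-27 14-11 10-3 5 3 27-4 13-7 7 133-1 0-15-10-24-1-21-7-7-6 0 0-12 10-35-1-3z"/><path d="M104 493l-29 0-33 11-22 1-4 2 1 85 71-1 0-12 8-15 14-2 8-8 14-18 10-27 8-8-12 3-9-2z"/><path d="M438 240l-39 19-7 7-10 22-16 10-15 18-7 4-24 8-7 5 0 17-11 34 3 7 10 6 3-1 8-36 8-12 11-8 11-2 12 4 7 4 8 0 25-14 39-6 21-9-26-30-2-11 4-24z"/><path d="M467 464l-14 4-12 7-2 4 26 27 27 24 13 6-11 5-1 4 17 19 20 10 62-4-1-60-36 7-25-5-29-14-27-29z"/><path d="M87 16l-71 1 1 98 12 0 9 3 21-2 22-12 17-18 4-6 0-8-12-31z"/>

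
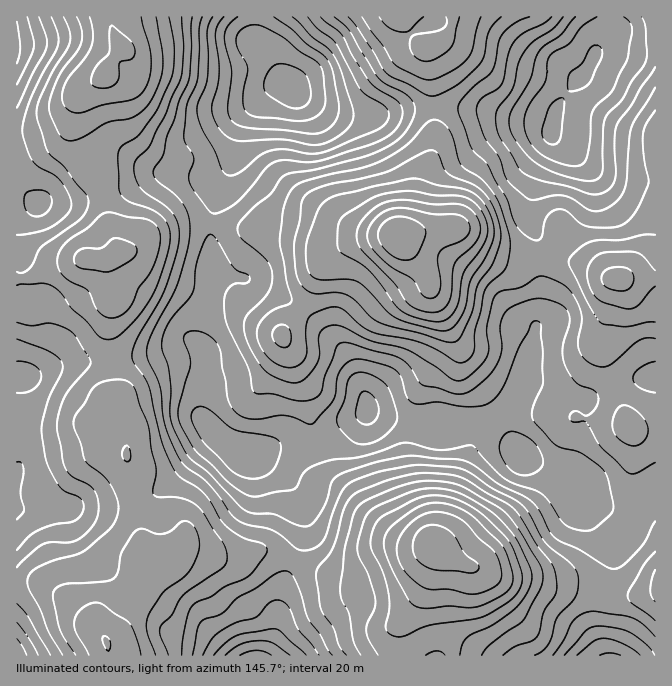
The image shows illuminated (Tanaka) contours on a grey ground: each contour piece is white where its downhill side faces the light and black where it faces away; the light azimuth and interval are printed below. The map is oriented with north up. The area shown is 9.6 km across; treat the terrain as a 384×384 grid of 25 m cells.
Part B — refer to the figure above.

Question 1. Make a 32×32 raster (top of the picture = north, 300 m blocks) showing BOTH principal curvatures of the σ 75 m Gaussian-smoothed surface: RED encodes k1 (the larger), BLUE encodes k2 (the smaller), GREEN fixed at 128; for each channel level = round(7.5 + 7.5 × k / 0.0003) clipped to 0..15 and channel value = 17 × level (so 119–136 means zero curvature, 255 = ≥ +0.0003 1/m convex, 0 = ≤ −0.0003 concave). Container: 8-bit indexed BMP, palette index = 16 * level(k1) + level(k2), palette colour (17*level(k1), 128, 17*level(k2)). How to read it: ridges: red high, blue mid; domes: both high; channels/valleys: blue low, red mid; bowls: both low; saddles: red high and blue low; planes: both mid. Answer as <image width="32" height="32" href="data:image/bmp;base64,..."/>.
<image width="32" height="32" href="data:image/bmp;base64,Qk02CAAAAAAAADYEAAAoAAAAIAAAACAAAAABAAgAAAAAAAAEAAATCwAAEwsAAAABAAAAAAAAAIAAABGAAAAigAAAM4AAAESAAABVgAAAZoAAAHeAAACIgAAAmYAAAKqAAAC7gAAAzIAAAN2AAADugAAA/4AAAACAEQARgBEAIoARADOAEQBEgBEAVYARAGaAEQB3gBEAiIARAJmAEQCqgBEAu4ARAMyAEQDdgBEA7oARAP+AEQAAgCIAEYAiACKAIgAzgCIARIAiAFWAIgBmgCIAd4AiAIiAIgCZgCIAqoAiALuAIgDMgCIA3YAiAO6AIgD/gCIAAIAzABGAMwAigDMAM4AzAESAMwBVgDMAZoAzAHeAMwCIgDMAmYAzAKqAMwC7gDMAzIAzAN2AMwDugDMA/4AzAACARAARgEQAIoBEADOARABEgEQAVYBEAGaARAB3gEQAiIBEAJmARACqgEQAu4BEAMyARADdgEQA7oBEAP+ARAAAgFUAEYBVACKAVQAzgFUARIBVAFWAVQBmgFUAd4BVAIiAVQCZgFUAqoBVALuAVQDMgFUA3YBVAO6AVQD/gFUAAIBmABGAZgAigGYAM4BmAESAZgBVgGYAZoBmAHeAZgCIgGYAmYBmAKqAZgC7gGYAzIBmAN2AZgDugGYA/4BmAACAdwARgHcAIoB3ADOAdwBEgHcAVYB3AGaAdwB3gHcAiIB3AJmAdwCqgHcAu4B3AMyAdwDdgHcA7oB3AP+AdwAAgIgAEYCIACKAiAAzgIgARICIAFWAiABmgIgAd4CIAIiAiACZgIgAqoCIALuAiADMgIgA3YCIAO6AiAD/gIgAAICZABGAmQAigJkAM4CZAESAmQBVgJkAZoCZAHeAmQCIgJkAmYCZAKqAmQC7gJkAzICZAN2AmQDugJkA/4CZAACAqgARgKoAIoCqADOAqgBEgKoAVYCqAGaAqgB3gKoAiICqAJmAqgCqgKoAu4CqAMyAqgDdgKoA7oCqAP+AqgAAgLsAEYC7ACKAuwAzgLsARIC7AFWAuwBmgLsAd4C7AIiAuwCZgLsAqoC7ALuAuwDMgLsA3YC7AO6AuwD/gLsAAIDMABGAzAAigMwAM4DMAESAzABVgMwAZoDMAHeAzACIgMwAmYDMAKqAzAC7gMwAzIDMAN2AzADugMwA/4DMAACA3QARgN0AIoDdADOA3QBEgN0AVYDdAGaA3QB3gN0AiIDdAJmA3QCqgN0Au4DdAMyA3QDdgN0A7oDdAP+A3QAAgO4AEYDuACKA7gAzgO4ARIDuAFWA7gBmgO4Ad4DuAIiA7gCZgO4AqoDuALuA7gDMgO4A3YDuAO6A7gD/gO4AAID/ABGA/wAigP8AM4D/AESA/wBVgP8AZoD/AHeA/wCIgP8AmYD/AKqA/wC7gP8AzID/AN2A/wDugP8A/4D/ALiXhZNwdIPGo8PE2eiVpYNxdHN0qLa0tqZ0QZPH6sfIpYRhYGKD1dil55SRseSElbWDYZOnt8a1t5KFt+a2t7ilk5JzhbaihMemhaa3+IVkldq1ooSXhHOk1beVw6GgkWJxhaa1pZWilaamlcfWpnWFyLejg5ZjQTCQsqSk1bSSU2R0pLiFlmNjg4JxlNSyk7THpkJkc4EwUKKxsoPFxpWVc7e0gnSFdINykqJQoebnlIKBUTFRk2FCldi3xsnZuMXFycq1hHWnUXK2tZS26OeGdIJyIFJQg4S22crHlLi2p7fY7LS0tqViY6XopabZ+HOBdJRBMVKEgrHFybq2p6eGt7THtZO01JJRxuiotabUoYWWlZOUo7jZ9dPHubiTt9i2Y2OEUXKhw7X52smnlbTUloalpabS9vv849i5uJK295eGhYZxgaLI+ff66LfGw9XqxsP4+fLU+fulhbZ0Y3T1tVNkhoFgtvv51YSlyaPS6OzY8vjqxZLVsnNTxHNBc8XGZIVjcZHF+ueEQoWnk4Lm+8mhtdjkxOfGZIW4tnGV2siFdGNRU7Tm1qaUxJSRguj7yJSSg3G1tve3xrfT1cnq5tfl9eG1xqXWt+iSYHGk9tjZ16WVUJTG96aVhIOnyaemuZaTstfZyNrIpTEwc+b2xafX6MGQc7XnxpRQY5bKc6Snp5GSperZxrWhQEDT+OVikqSUoMLYysnZ2rGzpLWmyZaVMEFyx9bmlLSl8/HH2Ja0UCAwc+joycnqxKOCtaPGpsaytYCl1ealydnkgITFyLajYFDF+saDtedyIDCj1bJgUXJ0YIXX+se42bdRUbT4k6Cxw8S046SzoaBAQKPEoWFghWRQUsX3pnS0tWNz46AgMKW0YJHz1belsoSks9bZt7RRgyBgw/WSc6a3lXPUoAAgsHAAIPT3lHDFyMikyOz59MHGpLSlxteElKWDY5PTgXKlciCA9faSMcXFpZPG2sehs8TZx8e52KeXo3BihJW21Ob2wuLotrOE9vm0k6WkomFztunHhZXW13OAxJWFlqWjo9Too6a0tvn52IWTloSCpbW1lMWmhcXDknTJ28W4t6KAcqellsf82NiWhnOyhJKluJSTttWm19a3t9fq9fb81pCCl7bX2fqox4ODYqNwcHKnhHGU2enH+tfZ+ujE5fv38PPn58XJ6ca0paeXp4RAgFFzQXSEtJa42PvryKTDlLWRlZamYqS018m6t5a3pnOBcZRhZHS2tLPF1+r8pJZCYkJkZIKWp8ja17jI2tf599WgUWN0dKba+/jnxcamhZKCUmJSlsfG2NXZ2Le4p6fHxpCjlIWj5/v92riWlbaCcrTYpYHGt6ZztunZ/Nk="/>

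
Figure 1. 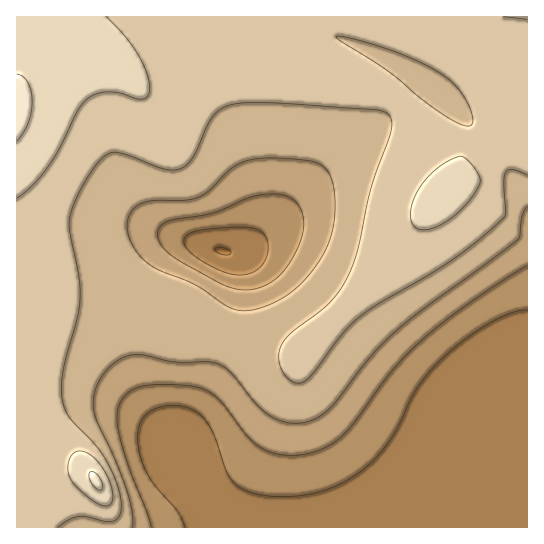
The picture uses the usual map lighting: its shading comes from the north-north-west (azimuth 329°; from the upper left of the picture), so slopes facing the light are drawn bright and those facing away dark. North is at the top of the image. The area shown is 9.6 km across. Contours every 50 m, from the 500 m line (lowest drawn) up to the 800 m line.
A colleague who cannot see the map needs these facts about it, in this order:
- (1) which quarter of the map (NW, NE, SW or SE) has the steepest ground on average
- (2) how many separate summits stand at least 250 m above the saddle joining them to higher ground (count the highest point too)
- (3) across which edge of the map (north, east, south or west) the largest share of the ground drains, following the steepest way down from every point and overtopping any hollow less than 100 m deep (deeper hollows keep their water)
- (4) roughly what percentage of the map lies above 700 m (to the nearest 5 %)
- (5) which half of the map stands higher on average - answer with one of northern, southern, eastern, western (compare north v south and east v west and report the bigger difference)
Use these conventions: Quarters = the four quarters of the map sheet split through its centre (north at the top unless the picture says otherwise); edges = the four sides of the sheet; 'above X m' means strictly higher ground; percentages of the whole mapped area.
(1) The south-west quarter is the steepest part of the map.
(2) Counting only tops that stand 250 m proud, the map has 1 summit.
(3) Drainage is mainly to the south: more ground falls towards that edge than towards any other.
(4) About 40 % of the map lies above 700 m.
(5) Taken as a whole, the northern half is higher than the southern.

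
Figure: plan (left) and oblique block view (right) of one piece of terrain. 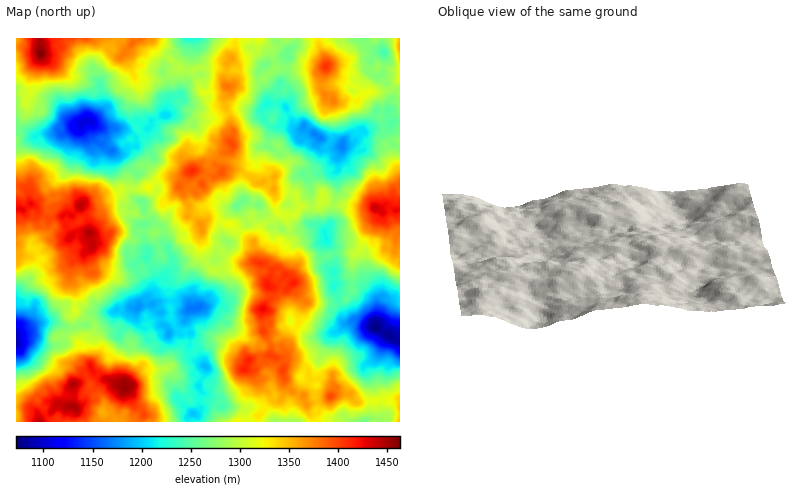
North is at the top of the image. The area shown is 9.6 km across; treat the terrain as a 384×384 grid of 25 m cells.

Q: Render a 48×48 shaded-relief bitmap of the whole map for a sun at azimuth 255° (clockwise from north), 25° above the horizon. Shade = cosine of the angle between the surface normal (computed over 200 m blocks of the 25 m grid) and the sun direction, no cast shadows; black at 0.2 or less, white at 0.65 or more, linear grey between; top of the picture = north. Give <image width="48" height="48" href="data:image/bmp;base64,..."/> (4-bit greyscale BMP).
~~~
<image width="48" height="48" href="data:image/bmp;base64,Qk32BAAAAAAAAHYAAAAoAAAAMAAAADAAAAABAAQAAAAAAIAEAAATCwAAEwsAABAAAAAAAAAAAAAAABEREQAiIiIAMzMzAERERABVVVUAZmZmAHd3dwCIiIgAmZmZAKqqqgC7u7sAzMzMAN3d3QDu7u4A////AOyGeJdVZ4mYYxAlm6iYiGaJm6dmeHiZvNt4mZZDaZmXQgE2ipiamYiYmoeHeYd4q7mJmHZVerl0IgJneJm8qZmYmXinaHVomqmZiIZWm7hREiR3aJvMuZiJh2ioZjNoiYmZiZZXqpdAAkZ1aaztuXeYVWioUxNniXiZipdomHUQE1dUZ679qGeXNYiXMRR2eHiaqpmXVWQjRFVEV8/8lmiWNWaGICV2Z4q7upmVFFRVM2U0We/blmiGVDWGMjRmZLzMqZh1RERlNGVWeu66hnh2UjVmQ0Q1QszMuZlmYzZkVVZ3mry5d4h2MjRFUzMiNLveyJhmU1hkVViIqqqYm6dmMjM2YxEkZ7vNuYh3VGZVZWiImZiazaZEVUM1ZBFHmbu8y6d2RFVXdodoiJms3KY0d1NERTJpuqqszKdlNGZ4d4dWeaqt7aU0iFNEVlRqu4ityphlVFZoiJdWibqt/ZVGmVIkZlVpu5m9yqhmZVZniZdniaus7ah3h0EUiFRoqru8y5dmZmZmeZh4maur3cl3dSAFmGVomqq7u5d3VWVVeJmHmqqr3ch4dBAWmXZovHirupiXQ0NXd4mZq6mrzKh3UgA3qXeKzWeau5iGRCNneHiqqYisyodlQwFYqoirzGZ5u6mGUxNmiXirp3iruWQ0ZBNoqom7qlaKu5mXUQNmiHm7l2eKuFRVZCRoqpmrqVabu5iXUgNXiIu6plWLt1VmVDRquqqqqXeaqpiGRCA3iIu7pjaah1VmZUR6u8ypmHiYmoiGQxA3iKu7lkeGZ2Z4ZVZ6veypdoh3mXd2QxNniau5dlVmd3iYZWiJzdy4eHdmiZhkQiVmm5moZlRWh4qXd3h4rN2neHdVeJlTMzVXvKmodlZViKyFd3h3msyXdodVeJhEQ0V5mbuYhVZlistkZXl1eruXd4dUZnZEMlZ5iLyXh1Znq5hTRXhUeauXiIdUNGUzM3d4mrqYd3dmiHdSNnZFiKuXiYdTM0Q0VoiImqq5ZodVVnhTRmVFeKuImoYzMjRFZomoebuoZndlVWZVZURFeamZmHUzM0VGZpqZmsuGaJh1JFVmUzVmeZmqh1RENFVXeamJqZqnaKqUEld0JFZ2eZq5dzRUNVV4iamIiJuneaqEI0ViJWeZiZqpiFZUREV4mqqoeaqHiqqDEzRUVorKh4m5iIdlM0Z5y7uXeIiZmZqDEkZlaM7JdnmoeJh0E2Z7zMqIdnm6qqpzI1dmi+63Znd3iJhkNXeKq8uYZXmqq7lkQ0d3vN24ZmVXiZhlV4eZi8qoVXibyqp1Q0eIrN2mRWZmeKl2eId3i7moVWebubuFM1Z4nOyFRXdleLqIiHZVi7qXZXeKmbt1I2ZprNt1VmZWm8uZhkRGm7qGVXiIibp2M2d4rNuFRVRoq+24ZDNYvLl1Voh3ibqGQ2iIq8yUNEV3m+23RDRpvKhVZnZWirqFRWd3q7tzNDVnrsylRUV5mZhmZlRWebqFRndnmrpkRVVn38ylVmeId4mHZTI1eqqXZ3VoirlUVVeIzg=="/>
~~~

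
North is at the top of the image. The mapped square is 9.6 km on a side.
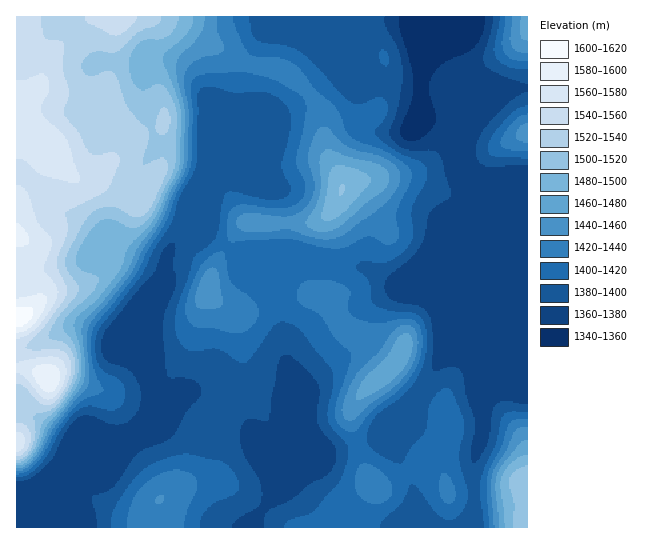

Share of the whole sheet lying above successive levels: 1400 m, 54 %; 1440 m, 27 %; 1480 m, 20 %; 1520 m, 13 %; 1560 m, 4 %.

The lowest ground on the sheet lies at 1355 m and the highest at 1615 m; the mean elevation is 1425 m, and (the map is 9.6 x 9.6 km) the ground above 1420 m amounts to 34.1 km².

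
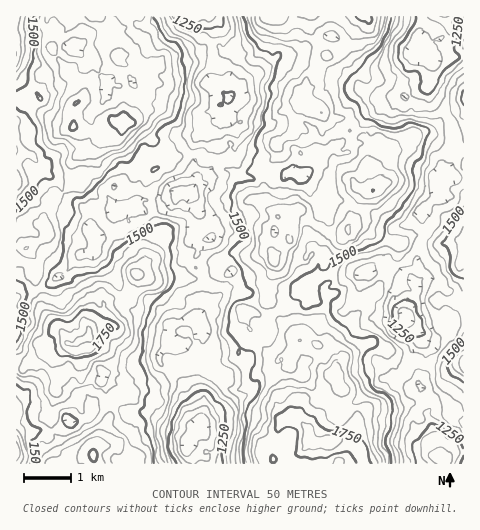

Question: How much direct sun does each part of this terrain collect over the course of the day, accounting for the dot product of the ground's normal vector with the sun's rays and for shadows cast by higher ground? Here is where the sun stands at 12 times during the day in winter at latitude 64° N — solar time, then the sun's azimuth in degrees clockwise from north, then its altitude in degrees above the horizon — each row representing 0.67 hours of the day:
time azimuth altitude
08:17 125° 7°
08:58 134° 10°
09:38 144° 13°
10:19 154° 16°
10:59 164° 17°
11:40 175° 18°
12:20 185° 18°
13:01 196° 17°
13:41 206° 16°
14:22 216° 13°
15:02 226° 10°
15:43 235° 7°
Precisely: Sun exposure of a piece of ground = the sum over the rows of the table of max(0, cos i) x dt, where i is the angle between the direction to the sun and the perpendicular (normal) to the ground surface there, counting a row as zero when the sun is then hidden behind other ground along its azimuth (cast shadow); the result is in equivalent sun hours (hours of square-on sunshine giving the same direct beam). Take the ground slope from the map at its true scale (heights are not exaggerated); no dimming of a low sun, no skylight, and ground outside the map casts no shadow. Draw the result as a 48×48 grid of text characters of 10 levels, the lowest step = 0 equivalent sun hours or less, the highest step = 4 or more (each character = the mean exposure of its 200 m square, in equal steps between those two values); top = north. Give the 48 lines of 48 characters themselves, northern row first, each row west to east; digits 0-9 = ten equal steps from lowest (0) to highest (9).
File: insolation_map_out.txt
334566798622563210000145678877887976765665541013
666666766554321210000014689987767787787887876435
455237644332223200001002699999884225799888545433
544543346422243001233424568876643136799755324325
336740034655521134334575567644335668888541123332
223652323477543444576456776433335777764321000100
345556433555656544666556753331124556744332222111
146554214443344555422554444322135345566655421122
324532034342235566532333455333431242145431100133
651133564111244556774333223345531231110000000236
754234431101136776633333323566887522310000000145
466433313454687997543212334444477663200000000346
535568764557998555533100122125657766211000234445
655899865589886433200121134348778655544314666545
567865367999866552221223346864555334412355667753
224644898888743336655332332687753310121345675654
742357878887544687686532344576754330143113457556
453134248986668999865332123320022454222234454443
123235787635776666542332000000013456534787653332
223347986467765420124345332100013346899988863224
101353454455343100025655675101223432579887753101
232245556311211000113566533545642332145798323311
355345545422111013433556633654563123555553211233
114544423420002455444323553343666646886511332122
236865543320100144210021133138667899999864664554
775664320222111244331055345446535699999878656654
764563000021014553344448878766665588896368667755
655542000034333333114553566887786554423566666688
765100100024886556766755555887543331100355432369
652000001112589986776553455554444333212566422345
331000002244557864543331024532223565457666544445
432000000112455688766434325542001343145444446665
343100111111356765456445676421122311333421245555
313431233565465433224444544532112112310200036323
221451245688645446523677542354420111001100013312
255458788668765432323455663225765410256421101110
147679999966554321244345555343564213566665332111
467787678864432134553488534655442135433455433356
997756875444342135565545545344224433223435664579
986446894353233335678622454100004642221034545778
656766568656555446666677422111112476400012135665
534698645546765557765676313311333365112233434446
443457632234335776565544335302212432135556654444
567641310242334675444445522466312001444456567985
744510000011343565532444412577532001234666578999
741010011222223444221433332443453343025454575588
674111222676313432122344542323568996432123445655
243234566445445322022455675457999876652344322232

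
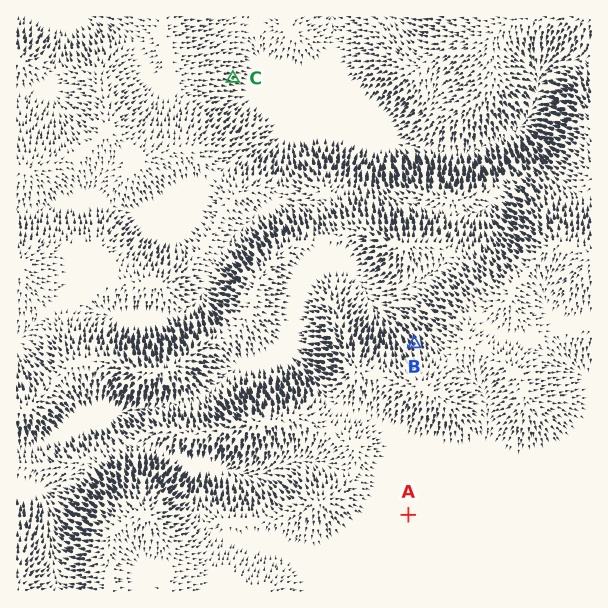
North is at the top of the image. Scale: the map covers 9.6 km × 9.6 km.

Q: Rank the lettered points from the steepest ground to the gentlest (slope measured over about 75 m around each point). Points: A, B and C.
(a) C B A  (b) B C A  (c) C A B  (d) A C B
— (b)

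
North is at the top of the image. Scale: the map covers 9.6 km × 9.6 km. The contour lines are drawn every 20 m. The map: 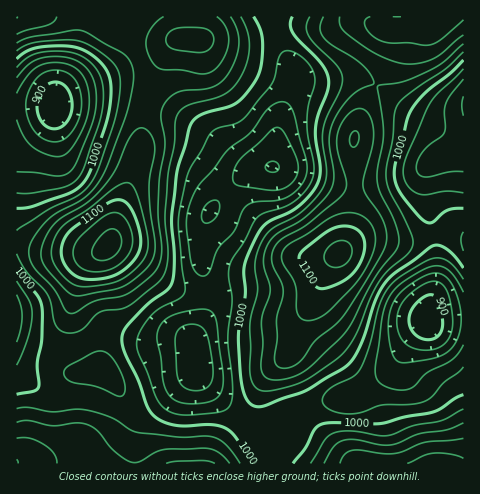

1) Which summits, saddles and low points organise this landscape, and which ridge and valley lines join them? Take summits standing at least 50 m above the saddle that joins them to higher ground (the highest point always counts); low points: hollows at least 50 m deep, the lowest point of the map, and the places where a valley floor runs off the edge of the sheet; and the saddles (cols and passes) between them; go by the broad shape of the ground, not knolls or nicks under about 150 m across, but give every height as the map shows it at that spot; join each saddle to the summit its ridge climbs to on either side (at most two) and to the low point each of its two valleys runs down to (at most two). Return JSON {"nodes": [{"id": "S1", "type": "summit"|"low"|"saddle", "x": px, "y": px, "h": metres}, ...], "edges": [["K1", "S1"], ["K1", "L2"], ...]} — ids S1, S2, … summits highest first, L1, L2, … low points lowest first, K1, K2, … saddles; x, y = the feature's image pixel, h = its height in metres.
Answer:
{"nodes": [
{"id": "S1", "type": "summit", "x": 109, "y": 245, "h": 1148},
{"id": "S2", "type": "summit", "x": 340, "y": 253, "h": 1127},
{"id": "S3", "type": "summit", "x": 435, "y": 22, "h": 1091},
{"id": "S4", "type": "summit", "x": 437, "y": 463, "h": 1089},
{"id": "S5", "type": "summit", "x": 17, "y": 462, "h": 1081},
{"id": "L1", "type": "low", "x": 55, "y": 108, "h": 884},
{"id": "L2", "type": "low", "x": 427, "y": 322, "h": 888},
{"id": "L3", "type": "low", "x": 272, "y": 167, "h": 919},
{"id": "L4", "type": "low", "x": 463, "y": 105, "h": 938},
{"id": "L5", "type": "low", "x": 17, "y": 318, "h": 948},
{"id": "K1", "type": "saddle", "x": 146, "y": 103, "h": 1051},
{"id": "K2", "type": "saddle", "x": 376, "y": 84, "h": 1040},
{"id": "K3", "type": "saddle", "x": 88, "y": 340, "h": 1014},
{"id": "K4", "type": "saddle", "x": 434, "y": 236, "h": 1004},
{"id": "K5", "type": "saddle", "x": 274, "y": 26, "h": 992},
{"id": "K6", "type": "saddle", "x": 243, "y": 423, "h": 990},
{"id": "K7", "type": "saddle", "x": 272, "y": 435, "h": 988},
{"id": "K8", "type": "saddle", "x": 293, "y": 87, "h": 967}],
"edges": [["K1", "S1"], ["K1", "L1"], ["K1", "L3"], ["K2", "S2"], ["K2", "S3"], ["K2", "L3"], ["K2", "L4"], ["K3", "S1"], ["K3", "S5"], ["K3", "L3"], ["K3", "L5"], ["K4", "S2"], ["K4", "L2"], ["K4", "L4"], ["K5", "S1"], ["K5", "S3"], ["K5", "L3"], ["K6", "S2"], ["K6", "S5"], ["K6", "L2"], ["K6", "L3"], ["K7", "S2"], ["K7", "S4"], ["K7", "L2"], ["K8", "S1"], ["K8", "S2"], ["K8", "L3"]]}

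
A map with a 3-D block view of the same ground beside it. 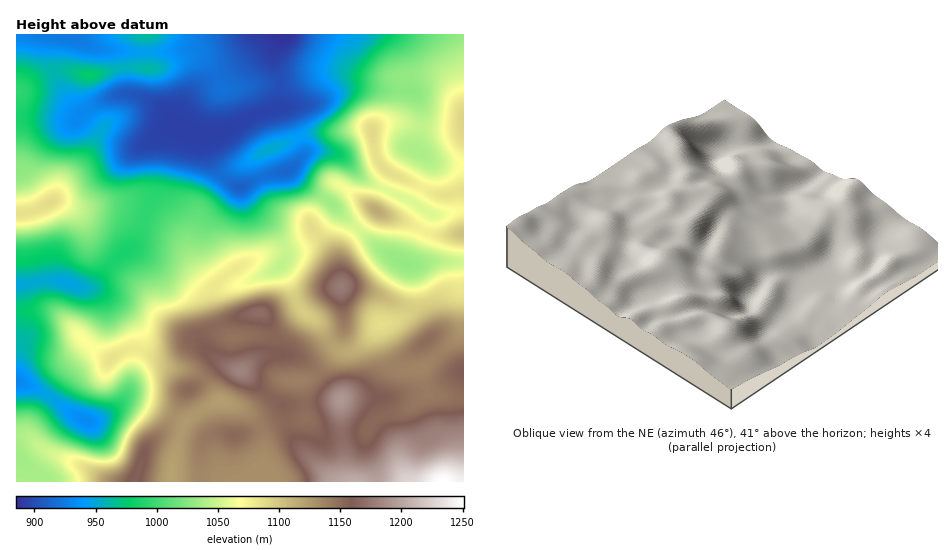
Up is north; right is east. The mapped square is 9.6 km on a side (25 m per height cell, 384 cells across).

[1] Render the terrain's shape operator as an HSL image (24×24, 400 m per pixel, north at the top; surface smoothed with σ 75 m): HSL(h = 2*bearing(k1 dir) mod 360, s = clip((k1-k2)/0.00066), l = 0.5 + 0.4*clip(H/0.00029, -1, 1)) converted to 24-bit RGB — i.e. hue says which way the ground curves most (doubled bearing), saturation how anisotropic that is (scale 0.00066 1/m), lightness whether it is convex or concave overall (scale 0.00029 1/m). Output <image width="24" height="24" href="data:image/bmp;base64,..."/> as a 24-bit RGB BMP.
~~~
<image width="24" height="24" href="data:image/bmp;base64,Qk32BgAAAAAAADYAAAAoAAAAGAAAABgAAAABABgAAAAAAMAGAAATCwAAEwsAAAAAAAAAAAAAiXJ8eFRdbkBxVuXArOX+t2z/+cKyTGx+SE51opt1f35ygYFveIB1fXJ8aUFhRZtNis2jiaKxhXezbEanmL+eTnnLvrbSgXjFhF6Ef8HOvvf/t/j7OA9oVghM/97Mt2WIOE5xqpB+hWl3l4VnYYdjZlV1WmGpkteyVXtxsLNZQl9mg16MtMKGQWJMa4lCk2tSh77GheioMJo1KBUMIxAgK2J58+jY9rHQQkmYbpCimX21oqfCkHq2WVCMb7yIko9nfEdjtcVYQF1eS5FxsbGHp2KtZpp6dZFowcDZwIyAQxEfLhIKGycMBUcWe6Qs6FxGzF9VOX5AXZhbjHpdij9UlW5ni6FvYUxukkxrzc+GUX9/RIRKVH07TX9Spp57gGmVh20lbQADYQgcszphoMlnAIhFFz4urH1I3ametcCJOGo8WjQhbZo4asSZgpGpU0WngYbH5Nrbc2m4c32uf3ulWod7eXVKgnlGTyMlojFqlLLBanrE8NvbPXSyDCMpQ8hSksd00VNrqCmYkqDQqd3DSXdZamE/TnFCLKpgv76MwGizjWeMhWNghGOGkWqeoYqgOlSdeInAuoabX5WWodfB65PtGXbgRqK9sm0/cJ1Of87FfbzIzpC2llu7g4uxib66UaGER2EwfZFRsnC8v2uzloJcRYhlhqiqVnWFODZixYFyseXIQcTYv3XOl3DHVyuGy8e2l7a0fKNiXmNAf4E/mXpPgLWhi5u6pDCjzKBGIYtJP2lTf1Kr467akYC8RIJkaGCILzp+0/jjwufoXTeJaFF1qkZ7Q5jBud3gvqfezYznw3Xaq2e4ftWFPcSEViQ2SxYq9PShPXh4PFI6LGUoPJc71aO1dWHEZGPEfNvtieWccy9BgS1QZUJBhpdXZ8N5YXE5gH0sPooiQI3o4dL579nymCCxexBrqmJZ3/ChRUJ/RpOye8jhTInKiaVHcmpGUmciXH8USDILOCQOVWApYqN/ebySjndhcFhtnZJ8v3xjOWMMEjMAlo8OqRGdjk7a087h6ebirs3rZMTwOjuaYDl0xoanlHK1gpyndGGefkWPq6p6QsONRKp9dodoflhke4prZZ1wfG+d2J/SzYfRKnwuIEM1QHZkvrmR4e7KbrhsTBw4WikqT1kyW3chf3gihI8oVWw2Q0Rlrr6KfKV4RnJiT2lRanxthqB8aJdrWn90dqiGq4e+1IrbbDSWOXk3Mdc34+mkdhg4QhIYZ040gFpHp1xDwIRFirbHWaR8M4Z5c8VzgKCDW2SMW4KOZJCSiJ2EkI14Wpx0XrCKalJ+kUFZoT2ZvtSwTN2UoTYwZQApx4c+ZNnWgdjsXoTiwLjnzLj05bzxgLPUdL3Kk4uuXF+Za36KYImGd4p1pJ+FitawNJG+cyKgr3rIjrDl3O3vozJjMgoji5bt0ff6Z3brfR0/WUQdU38dbkx0xYyw3sDIUoymao2+iWnbq4zTeZDBhLXPsd/hx4N1KA4TETMWSdxINJqUxgFL/w1GafXvZv3KehoATxIGQtPdoLvnoofRU4tgUraI0a2ttYGlRIxPI2pZV2W0rIPGpKlYiVk5hBc61SyWeqw0M14IFSkKDkRP2fLcu2juNQAZvPGHve/3VoHHXjdSp4RMkLqbQbSHXJBvzmiIvW1jM0oyMEkgeXcndl0ydF9EUndmTHCx6rLt4qzoTp+6BC8aVFYAMwkA1cwswP2jTT8vaDc3ZkBVtKRVvsFhaHdIO0YxeFpB3mZciVhbR3RnYX1ngHxyf3x0c35qRHVQN4pLx4HD1pXpiTj7nXr1mH/tnO+54diVTENrV22HXlGeurqjwb1aenBZVmJfQ3BVgr2O1anadWe3XmWBfHd3hGhtjHpca4JUSHw/TncxTWgyLYJMJpCin3Hb6N3u5LXelHTMUU2vXEuLvrmYubeaenSUdVJ+mYk+MGkOWGIdhTYkdF80XXdMaWGAp5ChkIqoco6bX4l7fGVacGY9JUUaE0cLmqkUum4elWRAakZdVnOFn76Yt6qprFevgkGowKXj1q/vTie4jTbBhdSqSrelSIl+a6ByfpiWhIOiem+meVWdlHeme3yqVpmrUqeru6OMpH6RaGSSXaCJfKFlpI2HiGSugKbLYsTFyTqgt0zgZXXewXfWrWzHcWmqfJyRco2Fd4d4Y2J4VlmXkYSkhIiac6CeTISZsqOcroiwim+ghIaUi4R+ko1FcnRIfHVAckc8kkhEqkFOyXNSb8lYUaCJcYuMhY+Ac4J7e293e3CBS2ZthXBhk5BxkpRqR2pVdYZAim5FinRZiIVljotp"/>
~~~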